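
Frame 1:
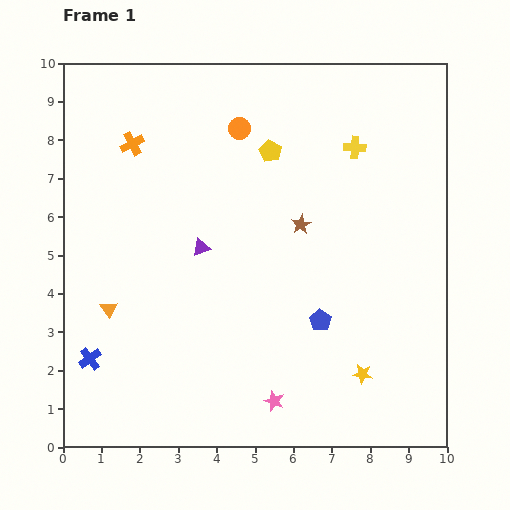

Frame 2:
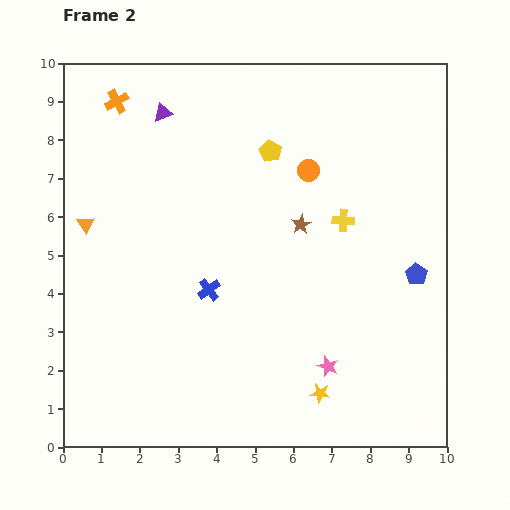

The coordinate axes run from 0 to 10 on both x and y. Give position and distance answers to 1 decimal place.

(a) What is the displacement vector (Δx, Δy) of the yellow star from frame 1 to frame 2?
(-1.1, -0.5)

The yellow star was at (7.8, 1.9) in frame 1 and (6.7, 1.4) in frame 2.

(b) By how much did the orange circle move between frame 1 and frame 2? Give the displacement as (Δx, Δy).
(1.8, -1.1)

The orange circle was at (4.6, 8.3) in frame 1 and (6.4, 7.2) in frame 2.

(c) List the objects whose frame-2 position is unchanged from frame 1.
the yellow pentagon, the brown star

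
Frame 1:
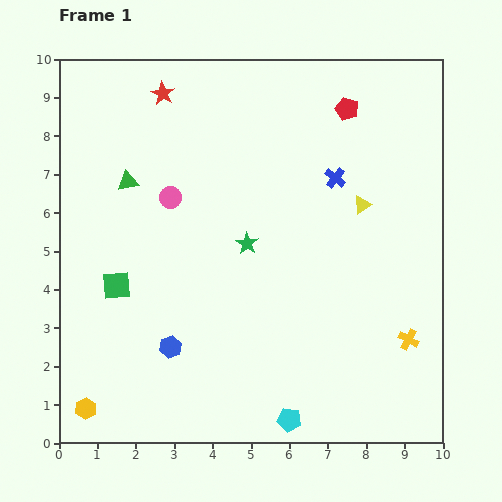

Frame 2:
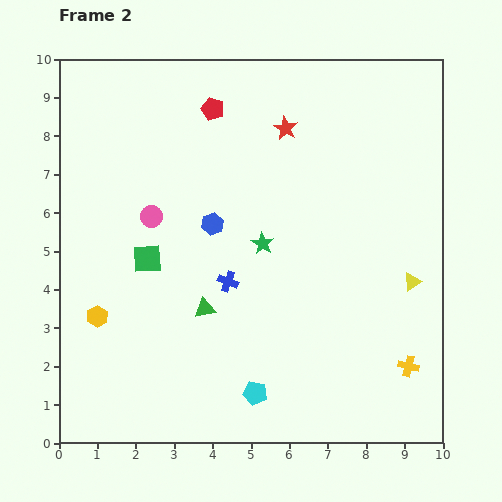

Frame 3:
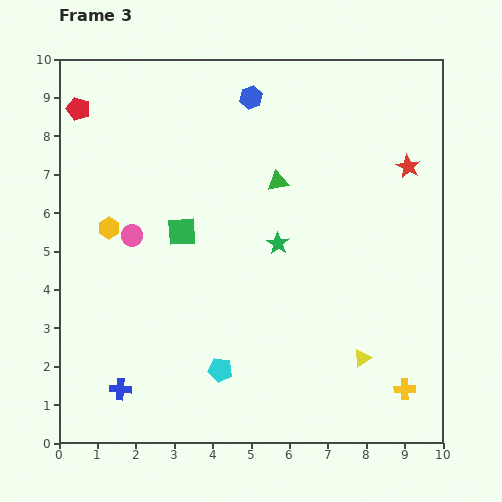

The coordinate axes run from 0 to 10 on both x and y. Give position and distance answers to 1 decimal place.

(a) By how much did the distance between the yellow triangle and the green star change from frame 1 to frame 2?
+0.8

Distance in frame 1: 3.2. Distance in frame 2: 4.0.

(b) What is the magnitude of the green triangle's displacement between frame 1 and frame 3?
3.9

The green triangle moved from (1.8, 6.8) to (5.7, 6.8), a distance of √(3.9² + 0.0²) ≈ 3.9.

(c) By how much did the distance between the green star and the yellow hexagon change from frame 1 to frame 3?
-1.6

Distance in frame 1: 6.0. Distance in frame 3: 4.4.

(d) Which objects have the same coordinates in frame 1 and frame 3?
none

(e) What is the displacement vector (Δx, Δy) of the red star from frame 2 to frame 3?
(3.2, -1.0)

The red star was at (5.9, 8.2) in frame 2 and (9.1, 7.2) in frame 3.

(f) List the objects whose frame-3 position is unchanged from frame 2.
none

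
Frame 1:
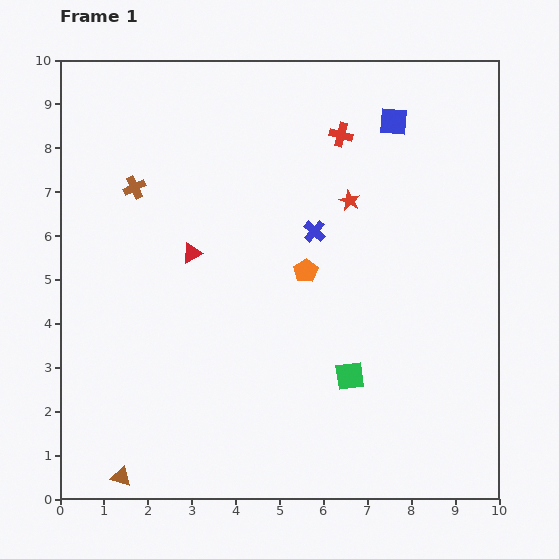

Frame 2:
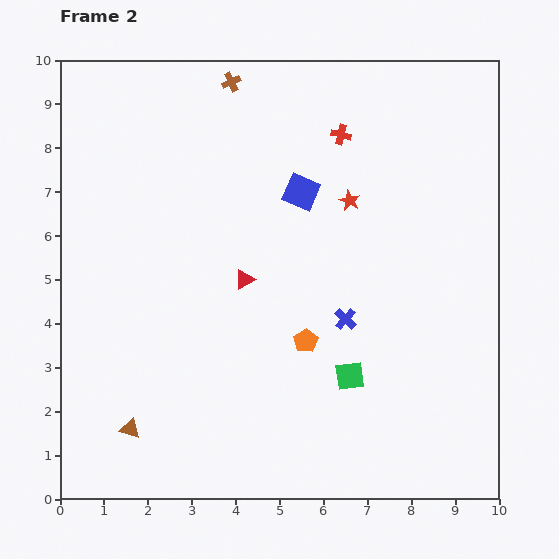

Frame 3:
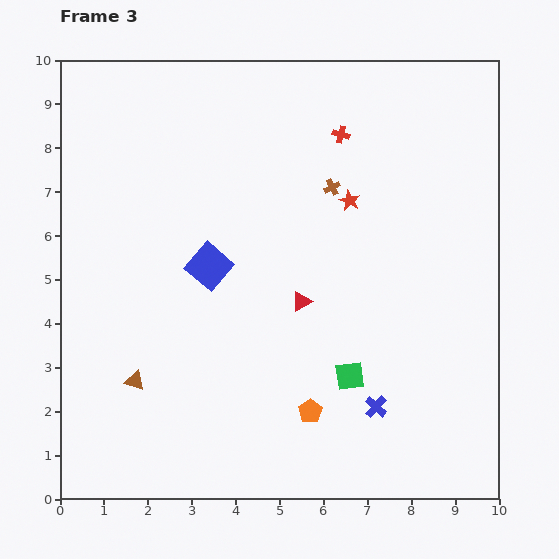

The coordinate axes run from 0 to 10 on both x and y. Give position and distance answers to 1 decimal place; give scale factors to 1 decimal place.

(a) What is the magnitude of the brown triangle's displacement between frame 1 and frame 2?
1.1

The brown triangle moved from (1.4, 0.5) to (1.6, 1.6), a distance of √(0.2² + 1.1²) ≈ 1.1.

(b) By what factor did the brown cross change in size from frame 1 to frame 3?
0.7×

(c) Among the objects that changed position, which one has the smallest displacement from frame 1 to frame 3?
the brown triangle

(moved 2.2)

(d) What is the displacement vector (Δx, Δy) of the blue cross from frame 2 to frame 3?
(0.7, -2.0)

The blue cross was at (6.5, 4.1) in frame 2 and (7.2, 2.1) in frame 3.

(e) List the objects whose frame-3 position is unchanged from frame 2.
the red star, the red cross, the green square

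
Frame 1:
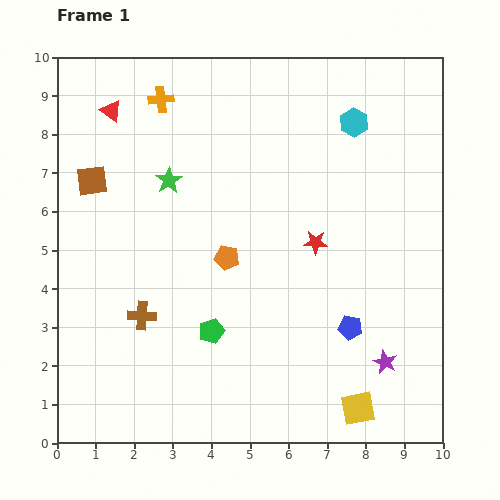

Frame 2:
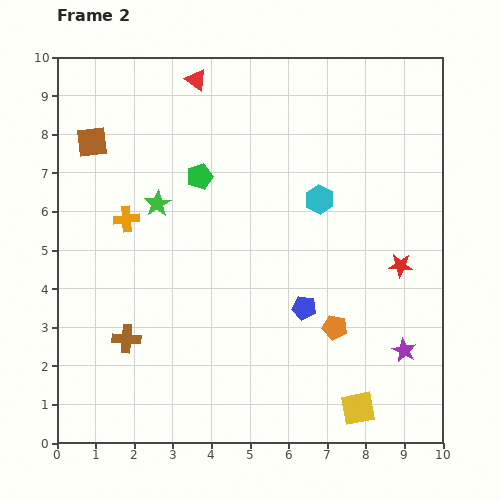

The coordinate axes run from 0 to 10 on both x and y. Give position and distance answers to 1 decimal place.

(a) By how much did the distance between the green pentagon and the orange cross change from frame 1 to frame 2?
-3.9

Distance in frame 1: 6.1. Distance in frame 2: 2.2.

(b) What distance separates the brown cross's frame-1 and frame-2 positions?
0.7

The brown cross moved from (2.2, 3.3) to (1.8, 2.7), a distance of √(0.4² + 0.6²) ≈ 0.7.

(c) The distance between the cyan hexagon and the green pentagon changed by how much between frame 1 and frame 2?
-3.3

Distance in frame 1: 6.5. Distance in frame 2: 3.2.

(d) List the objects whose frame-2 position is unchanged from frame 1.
the yellow square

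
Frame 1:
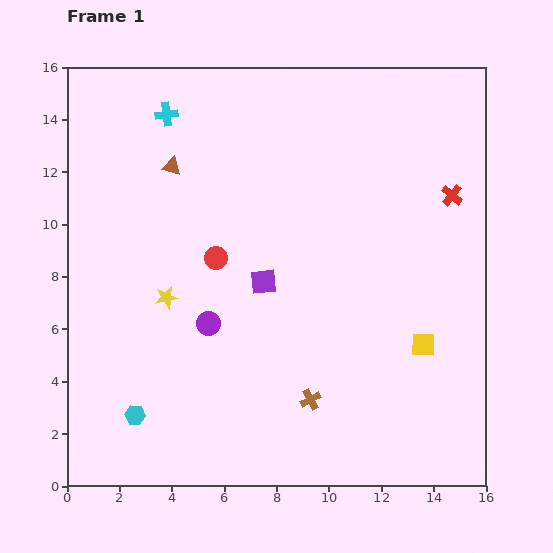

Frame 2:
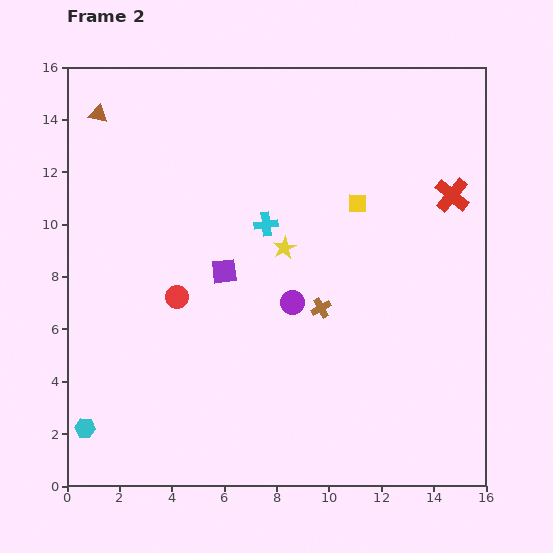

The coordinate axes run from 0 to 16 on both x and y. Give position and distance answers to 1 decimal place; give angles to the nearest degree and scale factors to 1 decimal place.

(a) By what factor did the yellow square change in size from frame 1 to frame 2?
0.8×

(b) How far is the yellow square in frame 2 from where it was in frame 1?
6.0

The yellow square moved from (13.6, 5.4) to (11.1, 10.8), a distance of √(2.5² + 5.4²) ≈ 6.0.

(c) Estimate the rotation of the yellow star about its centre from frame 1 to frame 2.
17° counter-clockwise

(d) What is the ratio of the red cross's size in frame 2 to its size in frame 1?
1.6×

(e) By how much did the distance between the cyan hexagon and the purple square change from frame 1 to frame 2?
+0.9

Distance in frame 1: 7.1. Distance in frame 2: 8.0.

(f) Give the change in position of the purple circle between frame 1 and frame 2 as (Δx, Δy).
(3.2, 0.8)

The purple circle was at (5.4, 6.2) in frame 1 and (8.6, 7.0) in frame 2.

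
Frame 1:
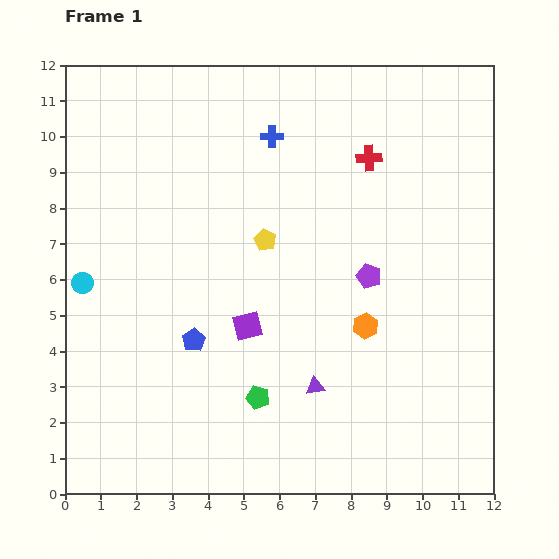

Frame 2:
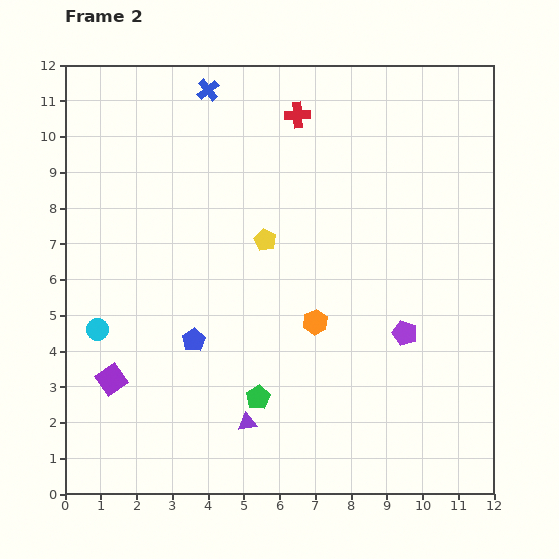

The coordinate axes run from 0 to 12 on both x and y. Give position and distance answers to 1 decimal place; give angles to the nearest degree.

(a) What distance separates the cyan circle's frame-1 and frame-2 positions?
1.4

The cyan circle moved from (0.5, 5.9) to (0.9, 4.6), a distance of √(0.4² + 1.3²) ≈ 1.4.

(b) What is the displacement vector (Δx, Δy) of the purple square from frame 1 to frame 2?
(-3.8, -1.5)

The purple square was at (5.1, 4.7) in frame 1 and (1.3, 3.2) in frame 2.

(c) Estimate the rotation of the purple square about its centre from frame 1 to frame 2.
20° counter-clockwise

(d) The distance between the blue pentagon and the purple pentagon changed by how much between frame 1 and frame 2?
+0.7

Distance in frame 1: 5.2. Distance in frame 2: 5.9.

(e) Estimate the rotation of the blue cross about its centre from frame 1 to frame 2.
39° counter-clockwise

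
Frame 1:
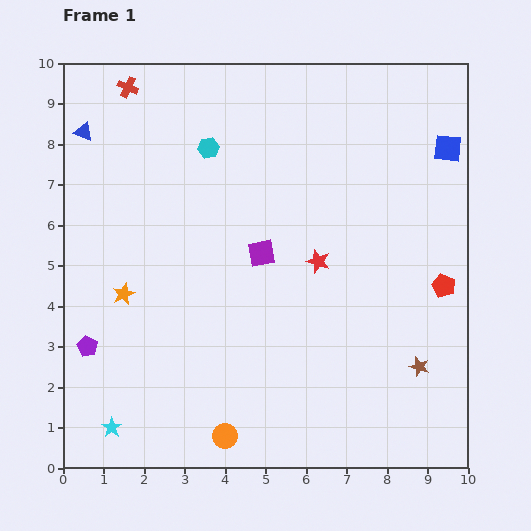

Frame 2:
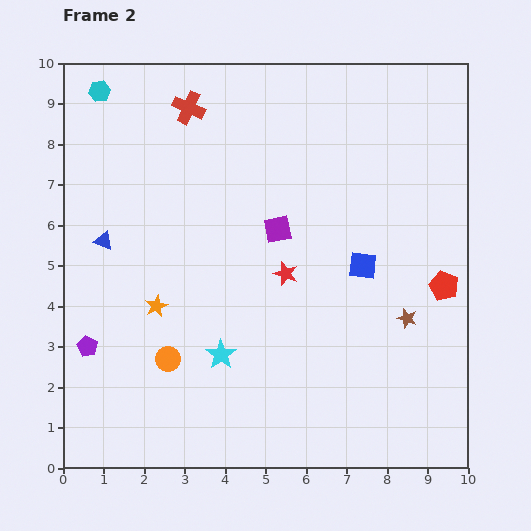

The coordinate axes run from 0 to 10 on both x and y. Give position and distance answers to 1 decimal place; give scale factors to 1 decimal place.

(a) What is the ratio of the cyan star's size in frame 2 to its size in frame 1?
1.5×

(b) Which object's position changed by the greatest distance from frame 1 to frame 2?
the blue square

(moved 3.6; next 3.2)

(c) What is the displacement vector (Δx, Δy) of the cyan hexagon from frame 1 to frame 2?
(-2.7, 1.4)

The cyan hexagon was at (3.6, 7.9) in frame 1 and (0.9, 9.3) in frame 2.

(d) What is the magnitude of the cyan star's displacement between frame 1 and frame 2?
3.2

The cyan star moved from (1.2, 1.0) to (3.9, 2.8), a distance of √(2.7² + 1.8²) ≈ 3.2.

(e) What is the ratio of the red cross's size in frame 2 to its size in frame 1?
1.6×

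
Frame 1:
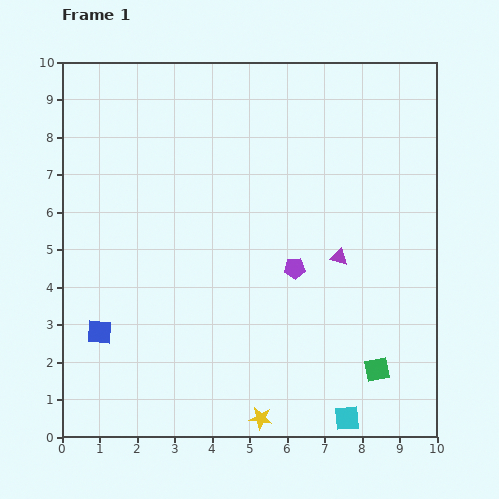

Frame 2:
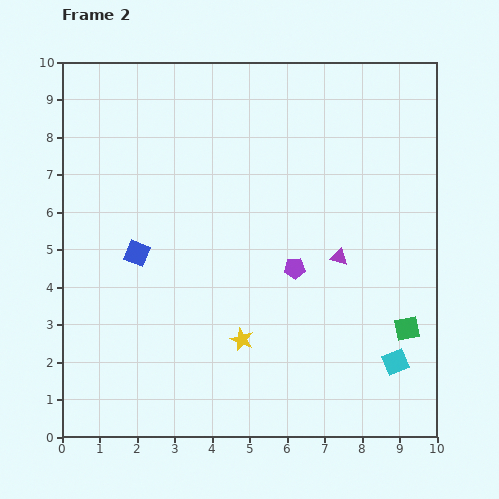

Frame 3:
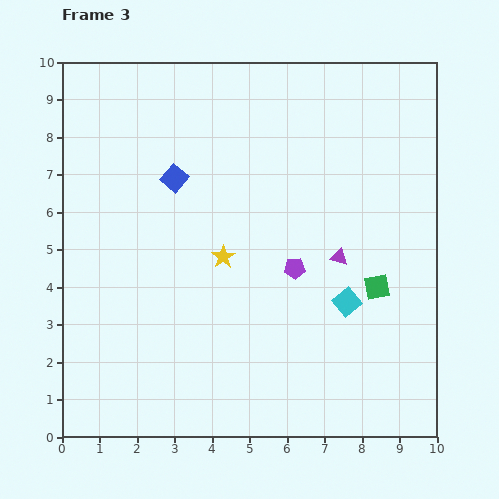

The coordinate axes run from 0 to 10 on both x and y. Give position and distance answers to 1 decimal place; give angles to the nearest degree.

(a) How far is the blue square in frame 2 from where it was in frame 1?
2.3

The blue square moved from (1.0, 2.8) to (2.0, 4.9), a distance of √(1.0² + 2.1²) ≈ 2.3.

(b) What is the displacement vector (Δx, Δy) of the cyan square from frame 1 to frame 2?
(1.3, 1.5)

The cyan square was at (7.6, 0.5) in frame 1 and (8.9, 2.0) in frame 2.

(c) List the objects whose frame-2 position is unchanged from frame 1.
the purple triangle, the purple pentagon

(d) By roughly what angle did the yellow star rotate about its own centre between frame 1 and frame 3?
31° clockwise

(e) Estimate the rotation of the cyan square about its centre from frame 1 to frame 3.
35° counter-clockwise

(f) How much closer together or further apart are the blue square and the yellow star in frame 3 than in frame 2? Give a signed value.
-1.1

Distance in frame 2: 3.6. Distance in frame 3: 2.5.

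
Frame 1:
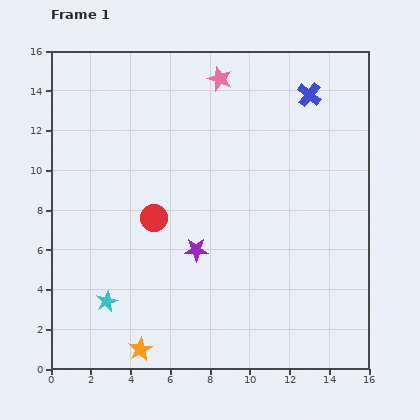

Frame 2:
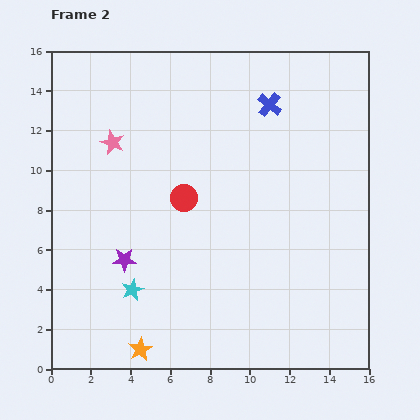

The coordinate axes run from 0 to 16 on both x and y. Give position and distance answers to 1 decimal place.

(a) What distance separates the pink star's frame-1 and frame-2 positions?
6.3

The pink star moved from (8.5, 14.6) to (3.1, 11.4), a distance of √(5.4² + 3.2²) ≈ 6.3.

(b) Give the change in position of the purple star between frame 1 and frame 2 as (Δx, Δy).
(-3.6, -0.5)

The purple star was at (7.3, 6.0) in frame 1 and (3.7, 5.5) in frame 2.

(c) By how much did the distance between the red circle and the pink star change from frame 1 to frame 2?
-3.1

Distance in frame 1: 7.7. Distance in frame 2: 4.6.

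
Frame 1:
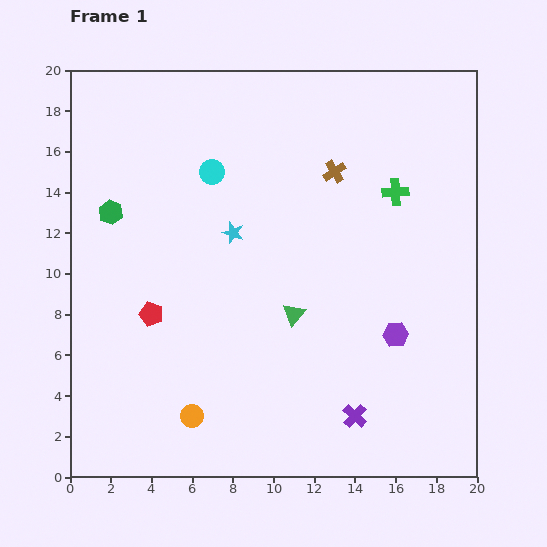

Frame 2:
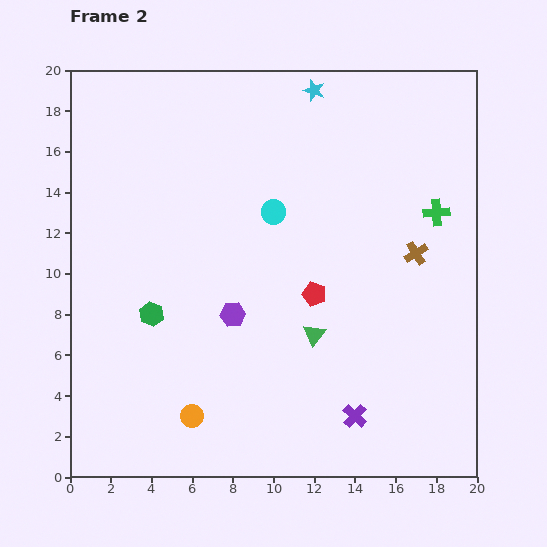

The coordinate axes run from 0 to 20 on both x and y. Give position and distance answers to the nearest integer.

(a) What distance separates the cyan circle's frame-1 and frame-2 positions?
4

The cyan circle moved from (7, 15) to (10, 13), a distance of √(3² + 2²) ≈ 4.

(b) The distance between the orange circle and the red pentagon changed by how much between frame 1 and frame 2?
+3

Distance in frame 1: 5. Distance in frame 2: 8.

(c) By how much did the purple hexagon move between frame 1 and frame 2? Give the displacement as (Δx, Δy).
(-8, 1)

The purple hexagon was at (16, 7) in frame 1 and (8, 8) in frame 2.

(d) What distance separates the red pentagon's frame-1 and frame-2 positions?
8

The red pentagon moved from (4, 8) to (12, 9), a distance of √(8² + 1²) ≈ 8.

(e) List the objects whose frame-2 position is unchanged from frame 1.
the orange circle, the purple cross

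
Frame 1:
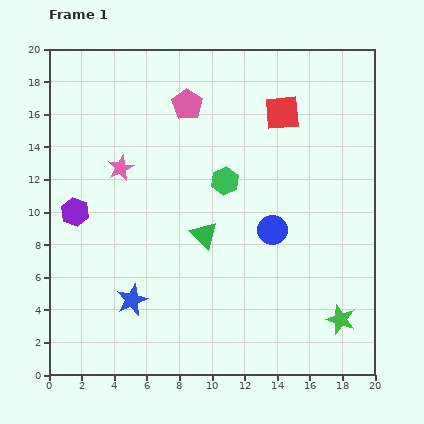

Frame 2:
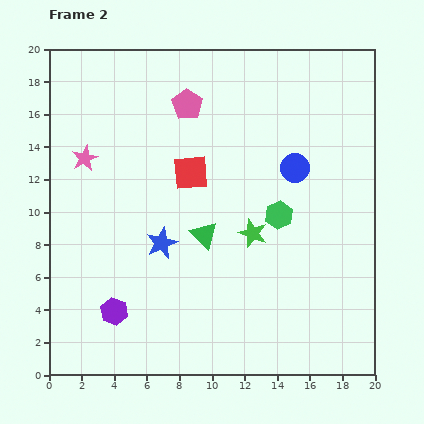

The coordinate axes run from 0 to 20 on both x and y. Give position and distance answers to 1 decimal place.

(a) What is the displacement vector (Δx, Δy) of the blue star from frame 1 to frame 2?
(1.8, 3.5)

The blue star was at (5.1, 4.6) in frame 1 and (6.9, 8.1) in frame 2.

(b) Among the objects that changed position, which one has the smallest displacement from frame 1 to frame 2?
the pink star

(moved 2.3)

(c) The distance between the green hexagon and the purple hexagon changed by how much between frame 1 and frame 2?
+2.3

Distance in frame 1: 9.4. Distance in frame 2: 11.7.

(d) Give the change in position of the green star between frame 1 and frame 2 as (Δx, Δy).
(-5.4, 5.3)

The green star was at (17.9, 3.4) in frame 1 and (12.5, 8.7) in frame 2.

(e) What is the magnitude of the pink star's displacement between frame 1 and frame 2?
2.3

The pink star moved from (4.4, 12.7) to (2.2, 13.3), a distance of √(2.2² + 0.6²) ≈ 2.3.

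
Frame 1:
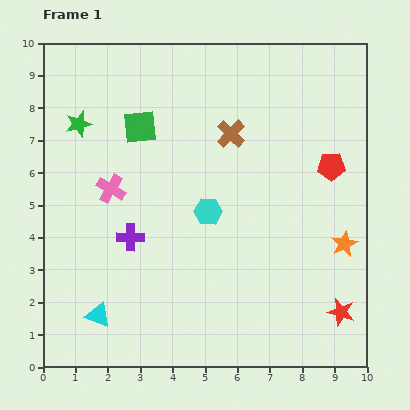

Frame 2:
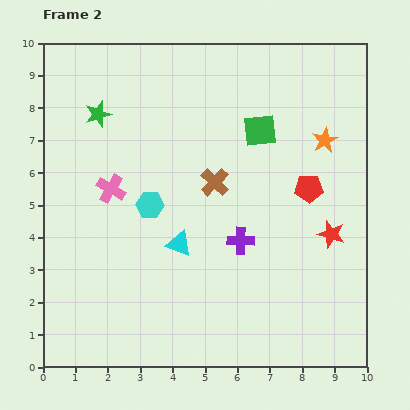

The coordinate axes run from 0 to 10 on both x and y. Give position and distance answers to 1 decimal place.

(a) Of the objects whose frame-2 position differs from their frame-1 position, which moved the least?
the green star

(moved 0.7)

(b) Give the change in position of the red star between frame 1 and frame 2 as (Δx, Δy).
(-0.3, 2.4)

The red star was at (9.2, 1.7) in frame 1 and (8.9, 4.1) in frame 2.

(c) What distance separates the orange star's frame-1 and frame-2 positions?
3.3

The orange star moved from (9.3, 3.8) to (8.7, 7.0), a distance of √(0.6² + 3.2²) ≈ 3.3.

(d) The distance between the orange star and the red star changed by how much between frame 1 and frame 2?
+0.8

Distance in frame 1: 2.1. Distance in frame 2: 2.9.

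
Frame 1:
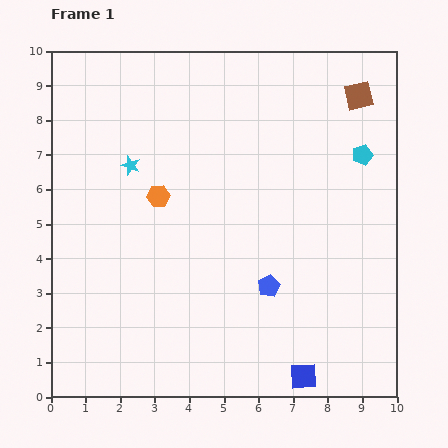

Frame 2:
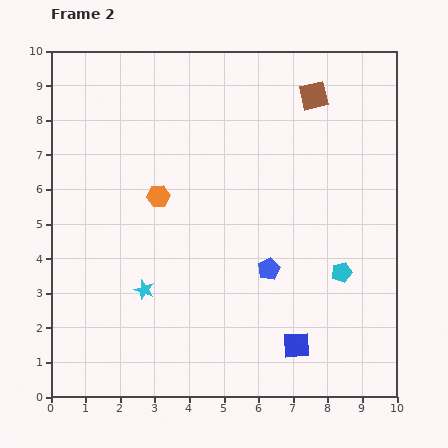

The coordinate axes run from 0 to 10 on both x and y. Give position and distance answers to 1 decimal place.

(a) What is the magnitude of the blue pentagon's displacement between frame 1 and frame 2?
0.5

The blue pentagon moved from (6.3, 3.2) to (6.3, 3.7), a distance of √(0.0² + 0.5²) ≈ 0.5.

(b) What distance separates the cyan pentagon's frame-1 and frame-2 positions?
3.5

The cyan pentagon moved from (9.0, 7.0) to (8.4, 3.6), a distance of √(0.6² + 3.4²) ≈ 3.5.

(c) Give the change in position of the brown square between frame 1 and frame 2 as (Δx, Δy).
(-1.3, 0.0)

The brown square was at (8.9, 8.7) in frame 1 and (7.6, 8.7) in frame 2.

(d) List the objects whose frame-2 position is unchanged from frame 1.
the orange hexagon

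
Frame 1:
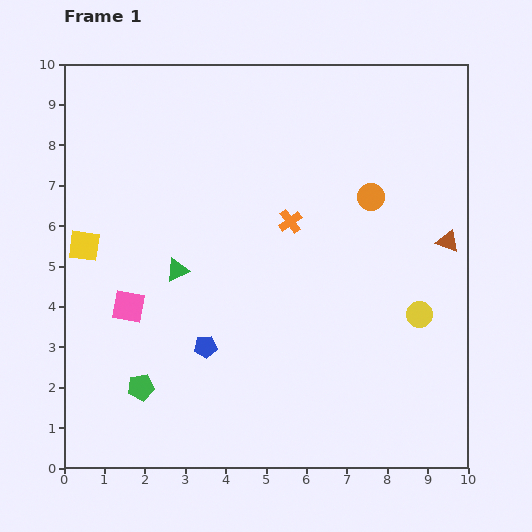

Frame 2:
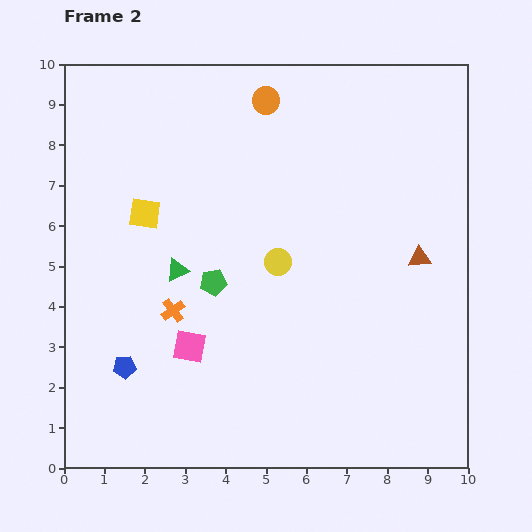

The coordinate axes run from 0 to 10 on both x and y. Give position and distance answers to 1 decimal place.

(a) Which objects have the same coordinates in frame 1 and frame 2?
the green triangle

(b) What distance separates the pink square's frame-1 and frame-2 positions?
1.8

The pink square moved from (1.6, 4.0) to (3.1, 3.0), a distance of √(1.5² + 1.0²) ≈ 1.8.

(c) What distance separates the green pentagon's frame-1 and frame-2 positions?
3.2

The green pentagon moved from (1.9, 2.0) to (3.7, 4.6), a distance of √(1.8² + 2.6²) ≈ 3.2.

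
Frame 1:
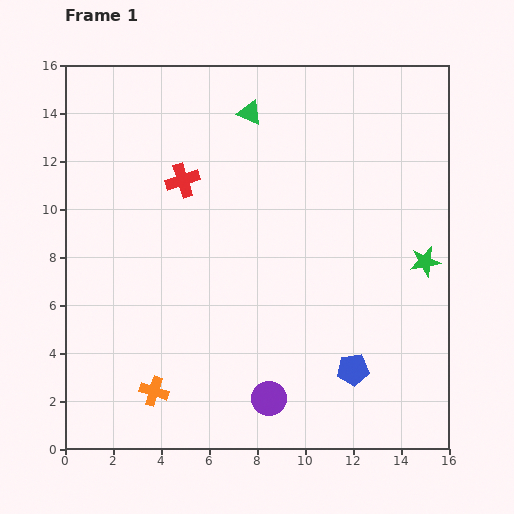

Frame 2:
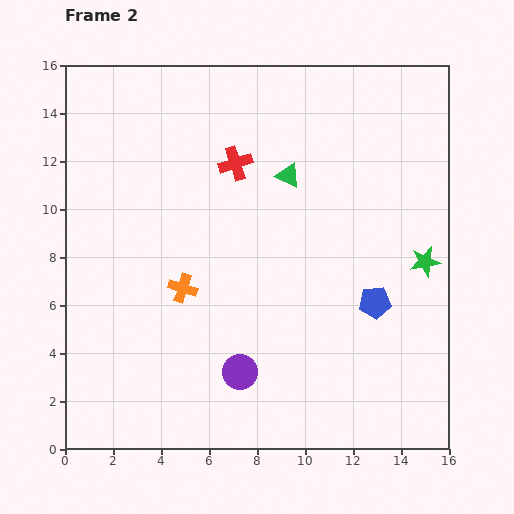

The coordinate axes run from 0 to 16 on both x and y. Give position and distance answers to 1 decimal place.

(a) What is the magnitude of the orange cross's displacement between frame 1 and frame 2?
4.5

The orange cross moved from (3.7, 2.4) to (4.9, 6.7), a distance of √(1.2² + 4.3²) ≈ 4.5.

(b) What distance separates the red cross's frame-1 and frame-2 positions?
2.3

The red cross moved from (4.9, 11.2) to (7.1, 11.9), a distance of √(2.2² + 0.7²) ≈ 2.3.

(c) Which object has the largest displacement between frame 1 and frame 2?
the orange cross

(moved 4.5; next 3.1)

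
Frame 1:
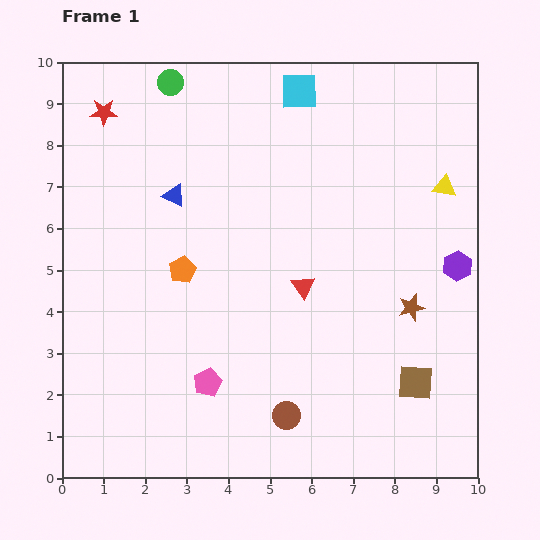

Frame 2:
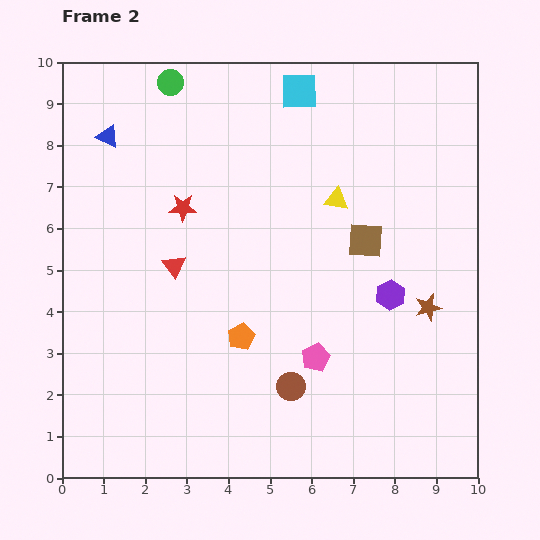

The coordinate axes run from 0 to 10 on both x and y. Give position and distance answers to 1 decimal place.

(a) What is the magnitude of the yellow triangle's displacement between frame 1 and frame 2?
2.6

The yellow triangle moved from (9.2, 7.0) to (6.6, 6.7), a distance of √(2.6² + 0.3²) ≈ 2.6.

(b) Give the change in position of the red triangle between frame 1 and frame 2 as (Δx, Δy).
(-3.1, 0.5)

The red triangle was at (5.8, 4.6) in frame 1 and (2.7, 5.1) in frame 2.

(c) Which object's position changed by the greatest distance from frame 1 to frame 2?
the brown square

(moved 3.6; next 3.1)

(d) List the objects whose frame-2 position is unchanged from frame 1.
the green circle, the cyan square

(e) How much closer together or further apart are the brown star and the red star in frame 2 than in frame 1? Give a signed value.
-2.4

Distance in frame 1: 8.8. Distance in frame 2: 6.4.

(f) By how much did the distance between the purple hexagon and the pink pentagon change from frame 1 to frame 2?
-4.3

Distance in frame 1: 6.6. Distance in frame 2: 2.3.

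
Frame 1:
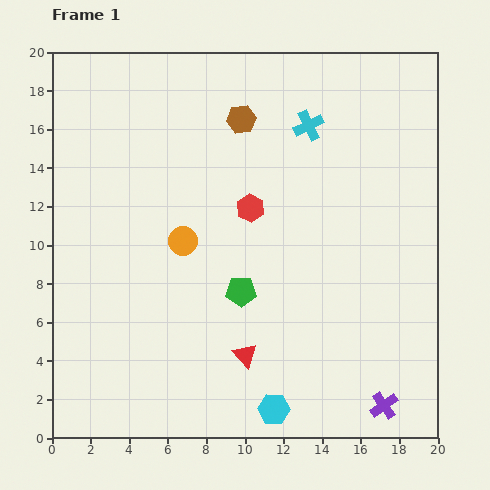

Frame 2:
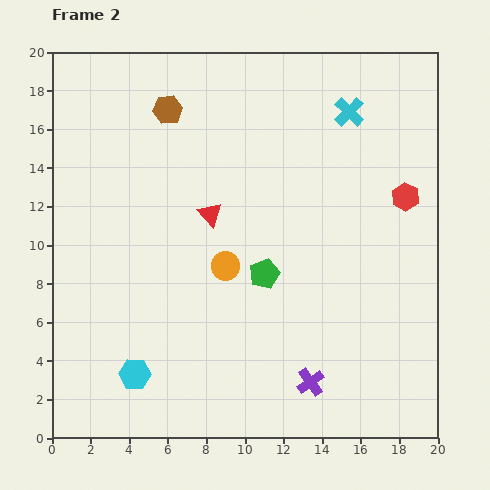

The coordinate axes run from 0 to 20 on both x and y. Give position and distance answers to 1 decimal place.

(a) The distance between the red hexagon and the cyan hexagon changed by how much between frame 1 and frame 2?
+6.3

Distance in frame 1: 10.5. Distance in frame 2: 16.8.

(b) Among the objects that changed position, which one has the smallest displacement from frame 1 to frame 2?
the green pentagon

(moved 1.5)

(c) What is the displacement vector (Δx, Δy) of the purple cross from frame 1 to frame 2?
(-3.8, 1.2)

The purple cross was at (17.2, 1.7) in frame 1 and (13.4, 2.9) in frame 2.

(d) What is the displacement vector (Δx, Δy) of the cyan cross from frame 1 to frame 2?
(2.1, 0.7)

The cyan cross was at (13.3, 16.2) in frame 1 and (15.4, 16.9) in frame 2.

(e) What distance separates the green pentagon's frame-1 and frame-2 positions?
1.5

The green pentagon moved from (9.8, 7.6) to (11.0, 8.5), a distance of √(1.2² + 0.9²) ≈ 1.5.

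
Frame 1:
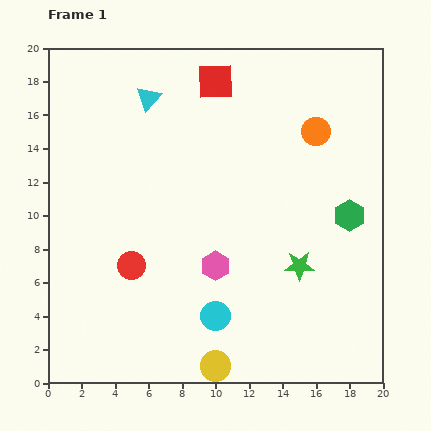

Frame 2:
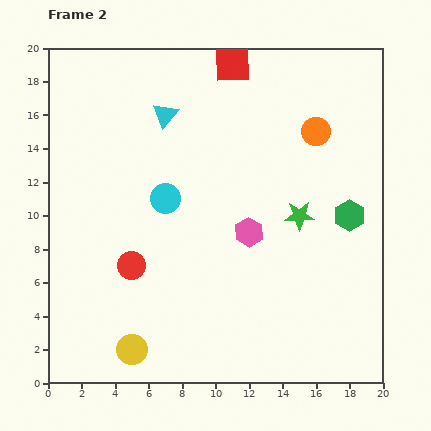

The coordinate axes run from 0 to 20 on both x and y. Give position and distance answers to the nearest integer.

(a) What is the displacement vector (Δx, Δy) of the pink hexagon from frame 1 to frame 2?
(2, 2)

The pink hexagon was at (10, 7) in frame 1 and (12, 9) in frame 2.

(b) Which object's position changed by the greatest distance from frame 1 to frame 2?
the cyan circle

(moved 8; next 5)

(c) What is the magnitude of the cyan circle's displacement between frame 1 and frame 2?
8

The cyan circle moved from (10, 4) to (7, 11), a distance of √(3² + 7²) ≈ 8.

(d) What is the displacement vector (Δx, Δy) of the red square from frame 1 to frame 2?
(1, 1)

The red square was at (10, 18) in frame 1 and (11, 19) in frame 2.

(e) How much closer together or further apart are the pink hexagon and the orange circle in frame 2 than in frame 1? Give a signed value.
-3

Distance in frame 1: 10. Distance in frame 2: 7.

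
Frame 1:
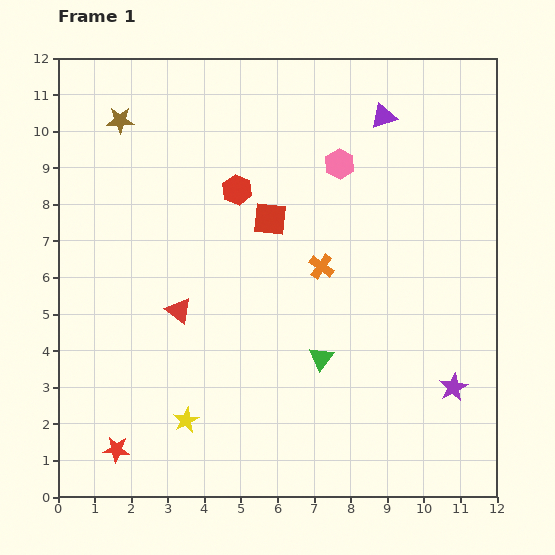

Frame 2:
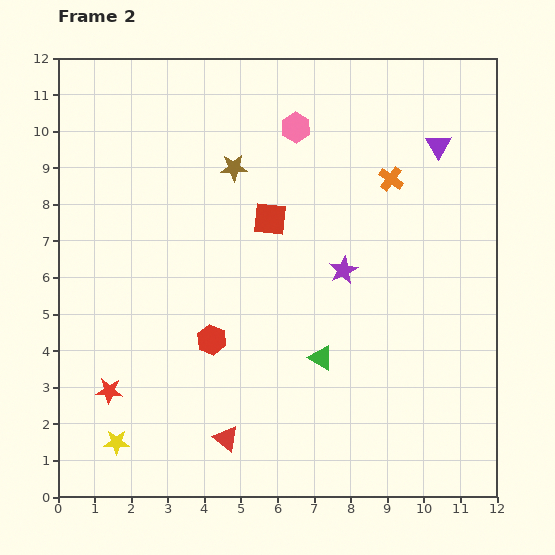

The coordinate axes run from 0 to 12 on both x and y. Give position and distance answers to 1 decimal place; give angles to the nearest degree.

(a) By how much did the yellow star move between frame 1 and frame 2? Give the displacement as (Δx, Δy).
(-1.9, -0.6)

The yellow star was at (3.5, 2.1) in frame 1 and (1.6, 1.5) in frame 2.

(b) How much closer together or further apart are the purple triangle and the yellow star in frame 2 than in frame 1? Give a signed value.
+2.1

Distance in frame 1: 9.9. Distance in frame 2: 12.0.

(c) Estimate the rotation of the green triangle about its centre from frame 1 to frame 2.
36° counter-clockwise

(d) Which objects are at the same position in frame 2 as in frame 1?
the green triangle, the red square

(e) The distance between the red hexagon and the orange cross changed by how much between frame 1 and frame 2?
+3.5

Distance in frame 1: 3.1. Distance in frame 2: 6.6.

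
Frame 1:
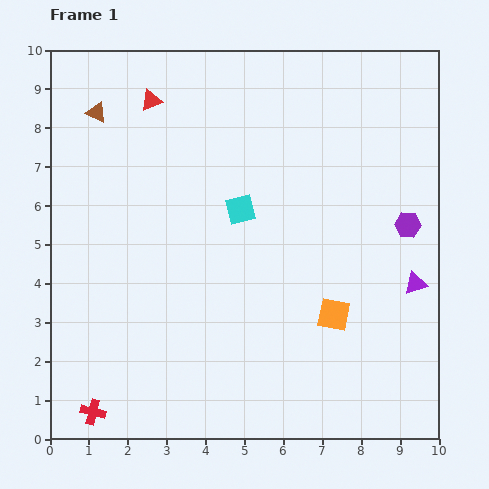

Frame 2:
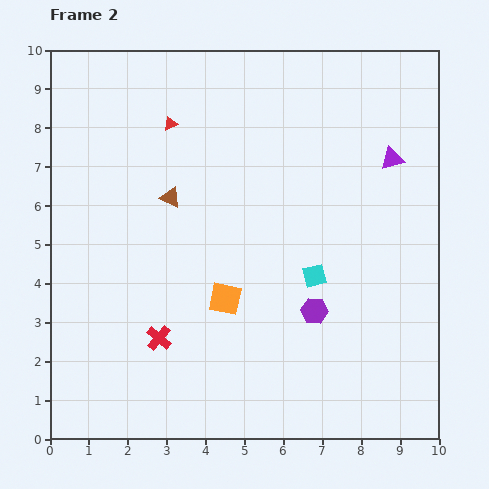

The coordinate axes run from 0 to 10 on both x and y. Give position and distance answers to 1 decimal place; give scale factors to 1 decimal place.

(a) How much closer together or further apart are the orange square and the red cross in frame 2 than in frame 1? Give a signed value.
-4.7

Distance in frame 1: 6.7. Distance in frame 2: 2.0.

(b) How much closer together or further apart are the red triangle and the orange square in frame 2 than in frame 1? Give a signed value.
-2.5

Distance in frame 1: 7.2. Distance in frame 2: 4.7.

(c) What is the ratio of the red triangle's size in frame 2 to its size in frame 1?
0.6×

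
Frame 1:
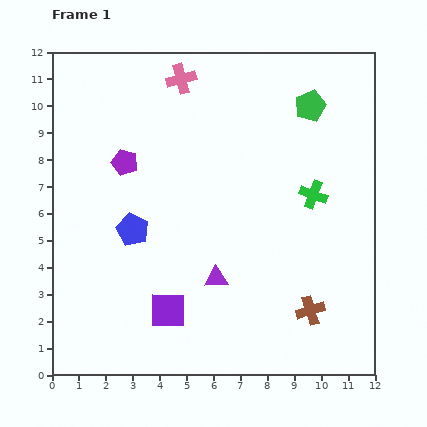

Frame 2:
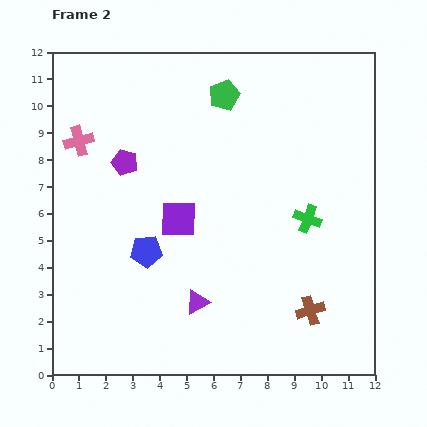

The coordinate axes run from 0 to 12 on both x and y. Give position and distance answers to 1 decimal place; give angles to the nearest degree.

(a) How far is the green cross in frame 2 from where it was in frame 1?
0.9

The green cross moved from (9.7, 6.7) to (9.5, 5.8), a distance of √(0.2² + 0.9²) ≈ 0.9.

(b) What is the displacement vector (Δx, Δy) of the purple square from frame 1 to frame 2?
(0.4, 3.4)

The purple square was at (4.3, 2.4) in frame 1 and (4.7, 5.8) in frame 2.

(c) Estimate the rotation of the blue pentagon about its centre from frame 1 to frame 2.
29° counter-clockwise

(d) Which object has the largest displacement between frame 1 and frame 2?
the pink cross

(moved 4.4; next 3.4)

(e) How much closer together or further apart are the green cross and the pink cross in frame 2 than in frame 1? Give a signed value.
+2.5

Distance in frame 1: 6.5. Distance in frame 2: 9.0.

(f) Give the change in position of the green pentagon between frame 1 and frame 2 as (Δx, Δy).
(-3.2, 0.4)

The green pentagon was at (9.6, 10.0) in frame 1 and (6.4, 10.4) in frame 2.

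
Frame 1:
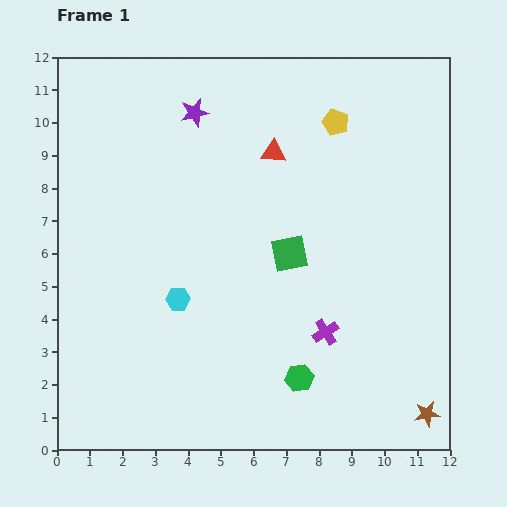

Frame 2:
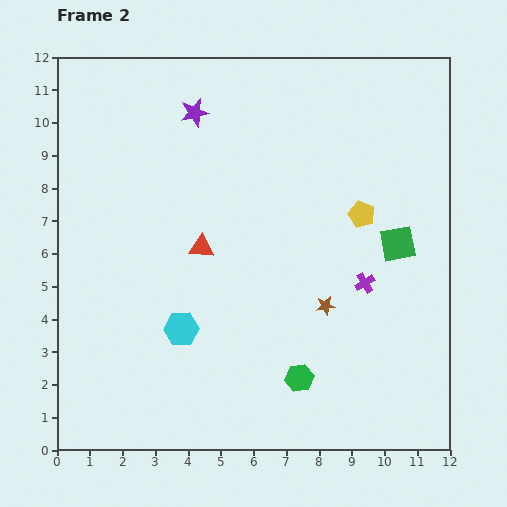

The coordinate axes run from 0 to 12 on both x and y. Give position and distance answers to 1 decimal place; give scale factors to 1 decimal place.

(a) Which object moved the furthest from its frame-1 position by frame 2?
the brown star

(moved 4.5; next 3.6)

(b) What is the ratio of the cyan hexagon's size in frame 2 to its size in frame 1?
1.4×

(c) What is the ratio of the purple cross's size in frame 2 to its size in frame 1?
0.8×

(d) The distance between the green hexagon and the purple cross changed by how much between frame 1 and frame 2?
+1.9

Distance in frame 1: 1.6. Distance in frame 2: 3.5.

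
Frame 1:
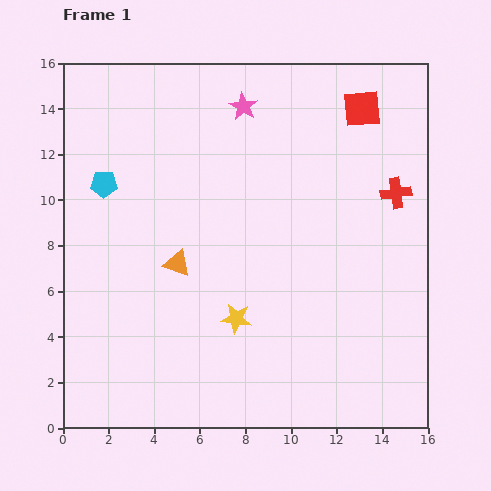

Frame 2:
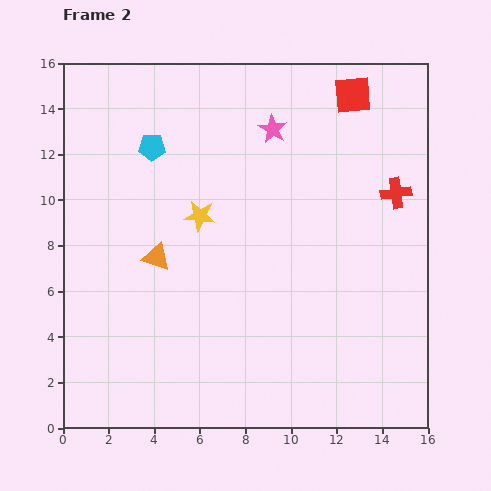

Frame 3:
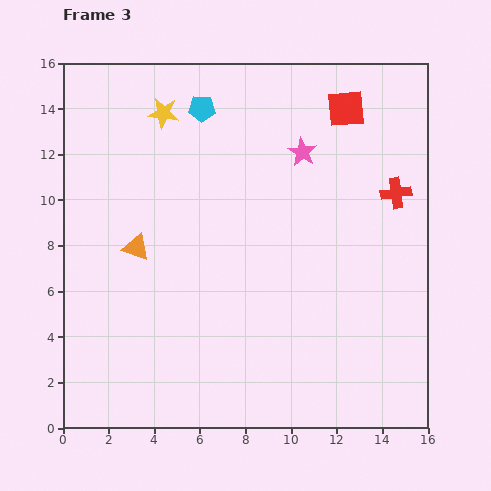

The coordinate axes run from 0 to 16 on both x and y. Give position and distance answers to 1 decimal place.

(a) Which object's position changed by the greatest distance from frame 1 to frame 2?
the yellow star

(moved 4.8; next 2.6)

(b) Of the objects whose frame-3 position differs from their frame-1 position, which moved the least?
the red square

(moved 0.7)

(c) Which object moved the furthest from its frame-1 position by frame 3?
the yellow star

(moved 9.6; next 5.4)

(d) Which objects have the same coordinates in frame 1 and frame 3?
the red cross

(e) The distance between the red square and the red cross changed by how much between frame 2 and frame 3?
-0.4

Distance in frame 2: 4.7. Distance in frame 3: 4.3.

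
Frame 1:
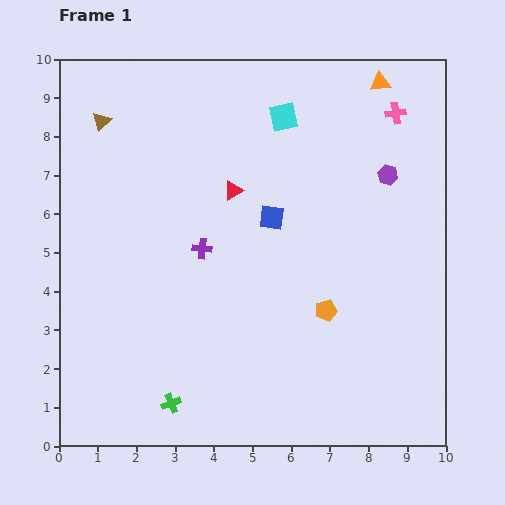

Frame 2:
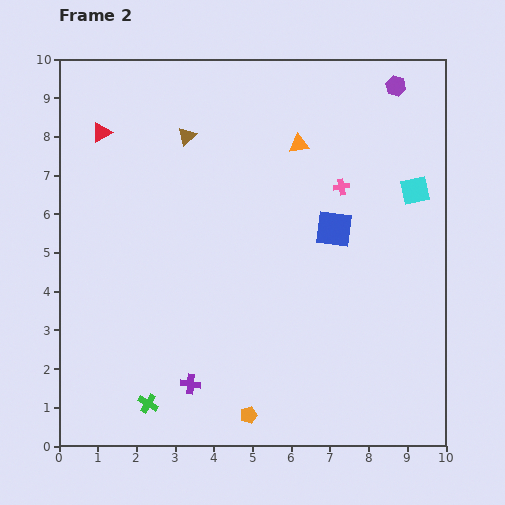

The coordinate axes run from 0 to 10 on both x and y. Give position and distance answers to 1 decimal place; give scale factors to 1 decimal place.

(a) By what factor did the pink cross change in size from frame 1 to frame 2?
0.7×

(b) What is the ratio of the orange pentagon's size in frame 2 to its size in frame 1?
0.8×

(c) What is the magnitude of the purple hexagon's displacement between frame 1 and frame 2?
2.3

The purple hexagon moved from (8.5, 7.0) to (8.7, 9.3), a distance of √(0.2² + 2.3²) ≈ 2.3.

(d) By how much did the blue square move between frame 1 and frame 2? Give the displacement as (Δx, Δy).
(1.6, -0.3)

The blue square was at (5.5, 5.9) in frame 1 and (7.1, 5.6) in frame 2.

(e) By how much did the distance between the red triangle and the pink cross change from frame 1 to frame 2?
+1.7

Distance in frame 1: 4.7. Distance in frame 2: 6.4.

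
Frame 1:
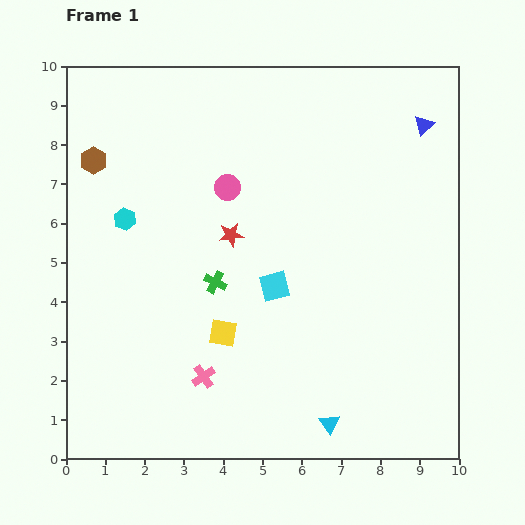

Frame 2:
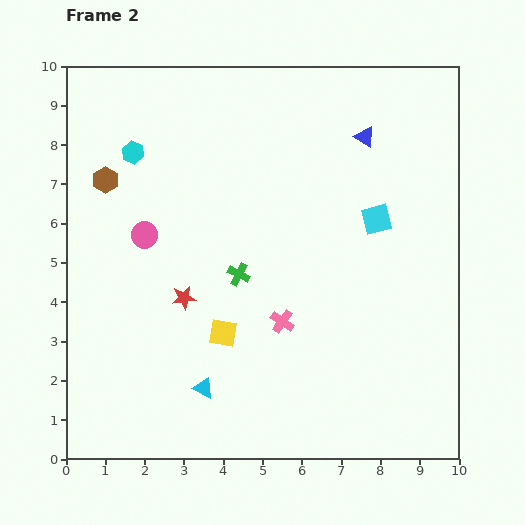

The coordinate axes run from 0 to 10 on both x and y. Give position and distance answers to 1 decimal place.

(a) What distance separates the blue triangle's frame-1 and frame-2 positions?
1.5

The blue triangle moved from (9.1, 8.5) to (7.6, 8.2), a distance of √(1.5² + 0.3²) ≈ 1.5.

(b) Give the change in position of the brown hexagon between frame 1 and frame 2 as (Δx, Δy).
(0.3, -0.5)

The brown hexagon was at (0.7, 7.6) in frame 1 and (1.0, 7.1) in frame 2.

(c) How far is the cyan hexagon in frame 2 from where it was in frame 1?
1.7

The cyan hexagon moved from (1.5, 6.1) to (1.7, 7.8), a distance of √(0.2² + 1.7²) ≈ 1.7.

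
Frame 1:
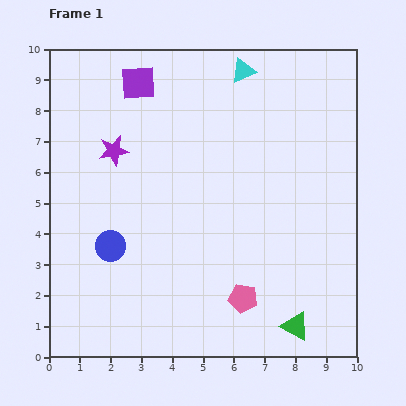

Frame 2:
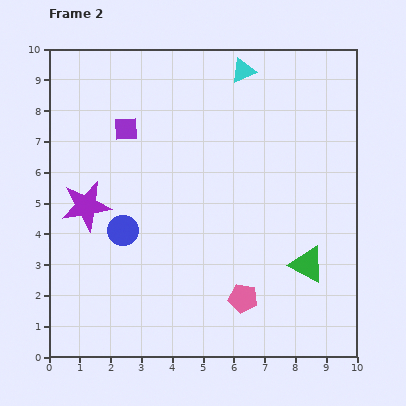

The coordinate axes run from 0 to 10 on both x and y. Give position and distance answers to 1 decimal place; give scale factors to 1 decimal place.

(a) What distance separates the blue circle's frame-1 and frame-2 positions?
0.6

The blue circle moved from (2.0, 3.6) to (2.4, 4.1), a distance of √(0.4² + 0.5²) ≈ 0.6.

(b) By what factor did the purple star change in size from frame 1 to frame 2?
1.6×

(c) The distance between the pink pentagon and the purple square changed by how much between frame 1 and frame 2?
-1.1

Distance in frame 1: 7.8. Distance in frame 2: 6.7.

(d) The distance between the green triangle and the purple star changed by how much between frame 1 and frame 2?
-0.8

Distance in frame 1: 8.2. Distance in frame 2: 7.4.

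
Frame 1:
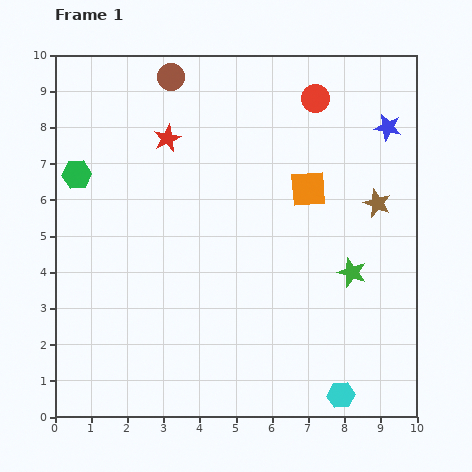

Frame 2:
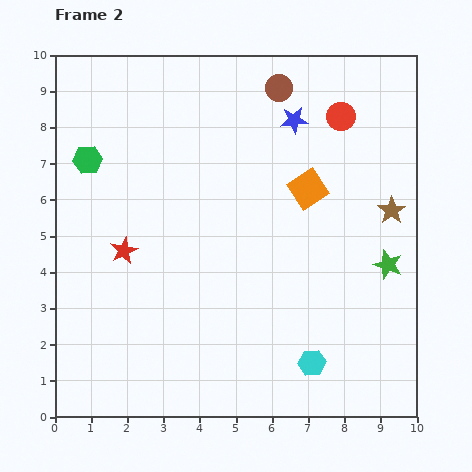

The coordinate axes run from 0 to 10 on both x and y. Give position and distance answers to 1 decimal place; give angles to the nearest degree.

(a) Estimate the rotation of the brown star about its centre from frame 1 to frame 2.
16° clockwise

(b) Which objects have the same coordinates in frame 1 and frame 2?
the orange square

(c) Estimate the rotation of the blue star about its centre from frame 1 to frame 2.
17° counter-clockwise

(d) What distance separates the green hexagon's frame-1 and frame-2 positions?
0.5

The green hexagon moved from (0.6, 6.7) to (0.9, 7.1), a distance of √(0.3² + 0.4²) ≈ 0.5.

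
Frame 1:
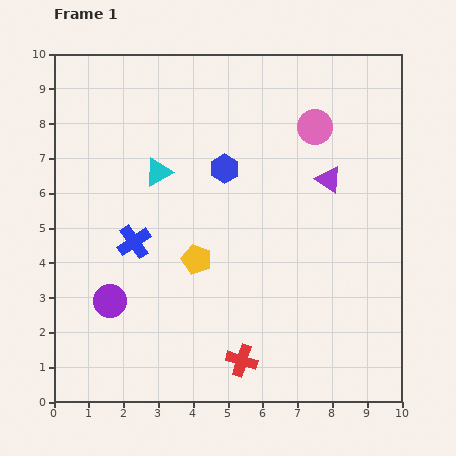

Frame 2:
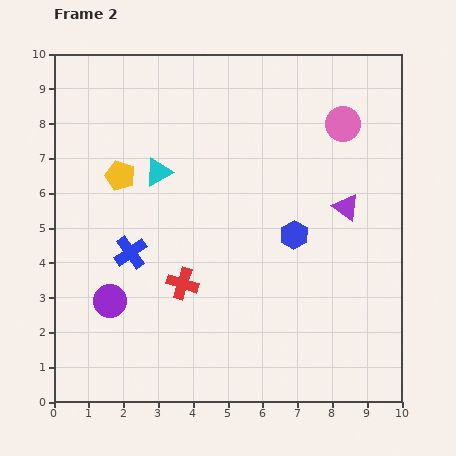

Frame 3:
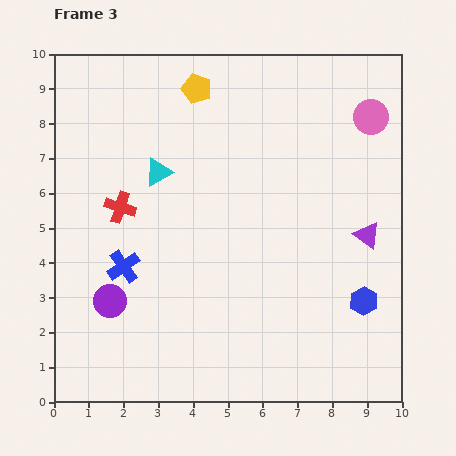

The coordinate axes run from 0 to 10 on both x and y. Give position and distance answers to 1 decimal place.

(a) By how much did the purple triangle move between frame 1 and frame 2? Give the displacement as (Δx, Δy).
(0.5, -0.8)

The purple triangle was at (7.9, 6.4) in frame 1 and (8.4, 5.6) in frame 2.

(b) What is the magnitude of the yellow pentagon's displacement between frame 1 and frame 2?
3.3

The yellow pentagon moved from (4.1, 4.1) to (1.9, 6.5), a distance of √(2.2² + 2.4²) ≈ 3.3.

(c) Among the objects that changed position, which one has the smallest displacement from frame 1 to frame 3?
the blue cross

(moved 0.8)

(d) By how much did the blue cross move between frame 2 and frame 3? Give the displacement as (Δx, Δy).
(-0.2, -0.4)

The blue cross was at (2.2, 4.3) in frame 2 and (2.0, 3.9) in frame 3.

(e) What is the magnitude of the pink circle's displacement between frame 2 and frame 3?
0.8

The pink circle moved from (8.3, 8.0) to (9.1, 8.2), a distance of √(0.8² + 0.2²) ≈ 0.8.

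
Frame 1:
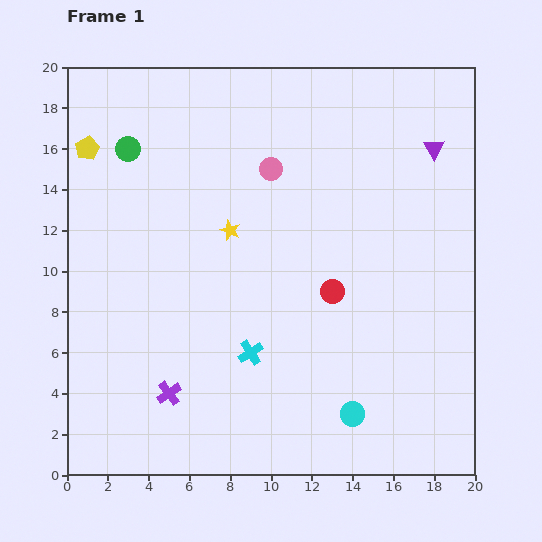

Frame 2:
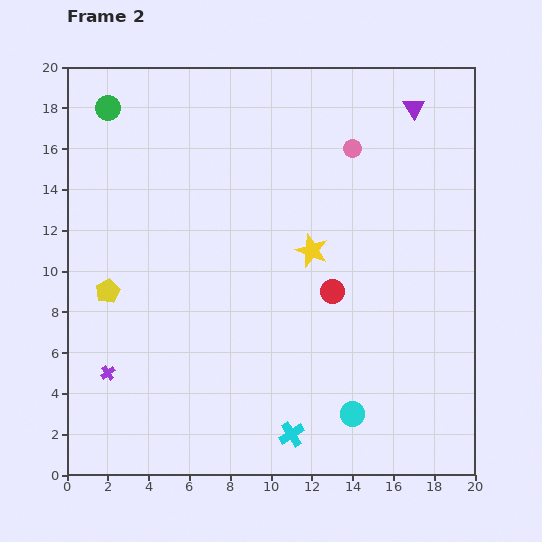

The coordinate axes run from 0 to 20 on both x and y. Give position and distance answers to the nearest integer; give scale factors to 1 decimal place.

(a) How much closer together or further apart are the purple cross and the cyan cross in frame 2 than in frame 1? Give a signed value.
+5

Distance in frame 1: 4. Distance in frame 2: 9.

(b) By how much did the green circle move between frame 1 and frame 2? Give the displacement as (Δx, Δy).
(-1, 2)

The green circle was at (3, 16) in frame 1 and (2, 18) in frame 2.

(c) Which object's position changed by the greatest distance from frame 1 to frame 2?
the yellow pentagon

(moved 7; next 4)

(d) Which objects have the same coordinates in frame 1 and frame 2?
the red circle, the cyan circle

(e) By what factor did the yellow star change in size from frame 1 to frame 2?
1.6×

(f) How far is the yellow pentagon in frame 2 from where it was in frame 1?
7

The yellow pentagon moved from (1, 16) to (2, 9), a distance of √(1² + 7²) ≈ 7.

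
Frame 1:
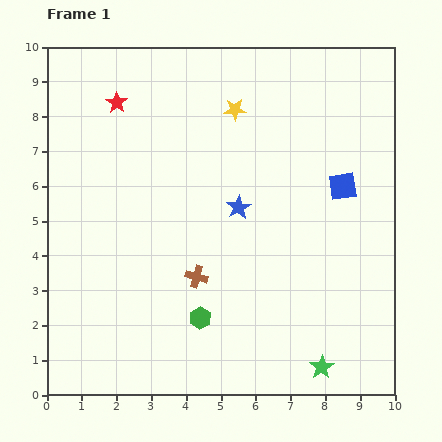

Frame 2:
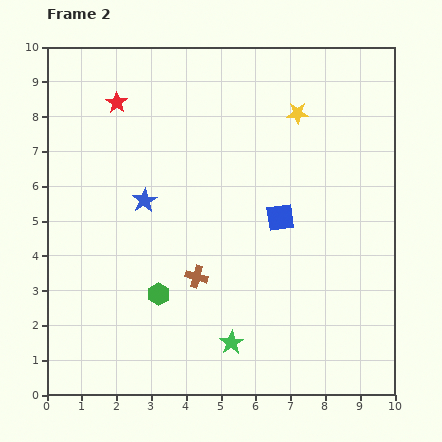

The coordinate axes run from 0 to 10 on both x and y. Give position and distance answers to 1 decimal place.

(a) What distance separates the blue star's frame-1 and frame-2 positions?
2.7

The blue star moved from (5.5, 5.4) to (2.8, 5.6), a distance of √(2.7² + 0.2²) ≈ 2.7.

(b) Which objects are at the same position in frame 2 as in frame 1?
the red star, the brown cross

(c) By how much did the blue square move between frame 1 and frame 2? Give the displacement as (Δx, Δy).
(-1.8, -0.9)

The blue square was at (8.5, 6.0) in frame 1 and (6.7, 5.1) in frame 2.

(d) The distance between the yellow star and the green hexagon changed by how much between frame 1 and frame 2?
+0.5

Distance in frame 1: 6.1. Distance in frame 2: 6.6.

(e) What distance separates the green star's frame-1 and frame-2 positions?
2.7

The green star moved from (7.9, 0.8) to (5.3, 1.5), a distance of √(2.6² + 0.7²) ≈ 2.7.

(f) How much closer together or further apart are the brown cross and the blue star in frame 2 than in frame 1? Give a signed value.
+0.4

Distance in frame 1: 2.3. Distance in frame 2: 2.7.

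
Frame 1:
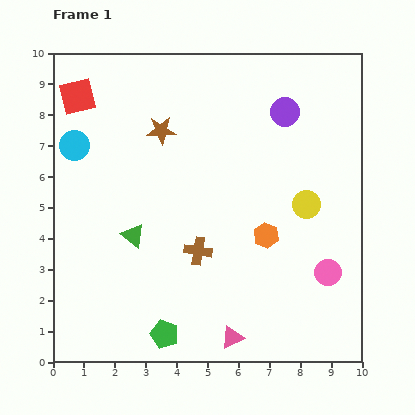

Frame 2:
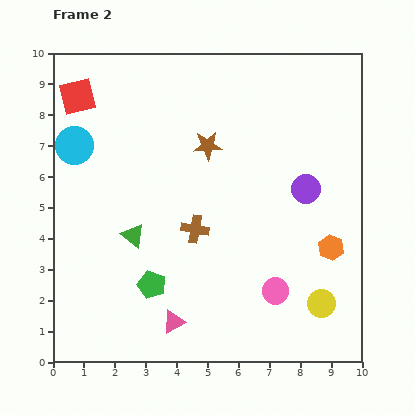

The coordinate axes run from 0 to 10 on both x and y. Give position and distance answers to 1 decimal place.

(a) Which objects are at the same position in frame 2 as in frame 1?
the green triangle, the cyan circle, the red square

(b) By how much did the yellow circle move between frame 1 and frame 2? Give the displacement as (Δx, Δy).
(0.5, -3.2)

The yellow circle was at (8.2, 5.1) in frame 1 and (8.7, 1.9) in frame 2.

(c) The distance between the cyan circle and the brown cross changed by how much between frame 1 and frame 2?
-0.5

Distance in frame 1: 5.2. Distance in frame 2: 4.7.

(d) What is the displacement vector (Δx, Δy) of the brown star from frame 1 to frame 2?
(1.5, -0.5)

The brown star was at (3.5, 7.5) in frame 1 and (5.0, 7.0) in frame 2.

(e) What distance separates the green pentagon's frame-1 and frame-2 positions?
1.6

The green pentagon moved from (3.6, 0.9) to (3.2, 2.5), a distance of √(0.4² + 1.6²) ≈ 1.6.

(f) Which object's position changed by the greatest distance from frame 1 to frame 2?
the yellow circle

(moved 3.2; next 2.6)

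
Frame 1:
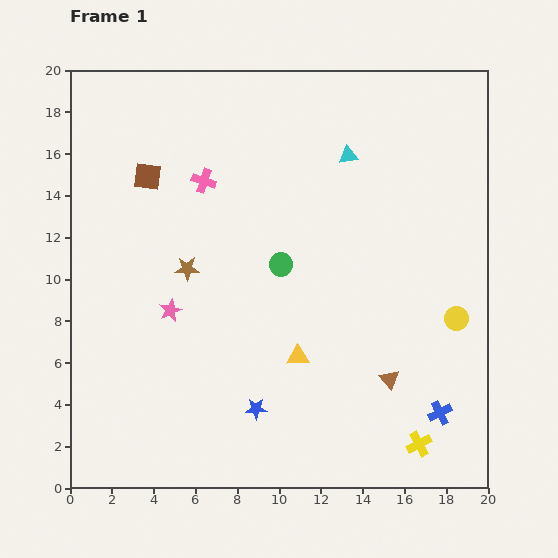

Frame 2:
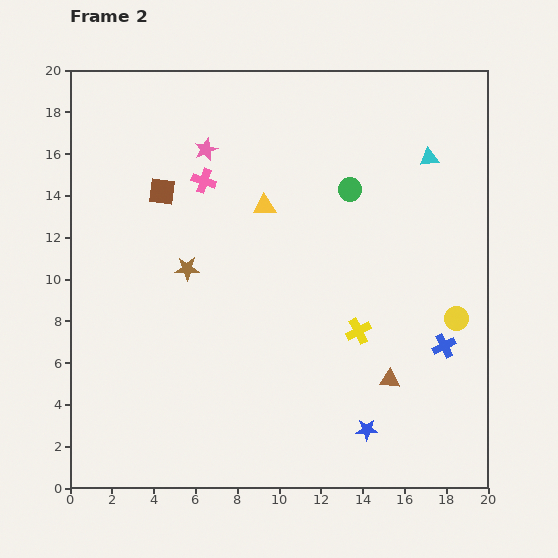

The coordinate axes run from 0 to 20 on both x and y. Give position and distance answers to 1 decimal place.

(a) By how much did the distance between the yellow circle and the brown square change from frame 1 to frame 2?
-0.9

Distance in frame 1: 16.3. Distance in frame 2: 15.4.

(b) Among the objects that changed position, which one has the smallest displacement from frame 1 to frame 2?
the brown square

(moved 1.0)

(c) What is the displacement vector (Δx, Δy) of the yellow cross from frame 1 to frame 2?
(-2.9, 5.4)

The yellow cross was at (16.7, 2.1) in frame 1 and (13.8, 7.5) in frame 2.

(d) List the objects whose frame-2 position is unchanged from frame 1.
the yellow circle, the brown star, the brown triangle, the pink cross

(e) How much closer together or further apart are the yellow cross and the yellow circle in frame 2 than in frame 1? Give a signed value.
-1.6

Distance in frame 1: 6.3. Distance in frame 2: 4.7.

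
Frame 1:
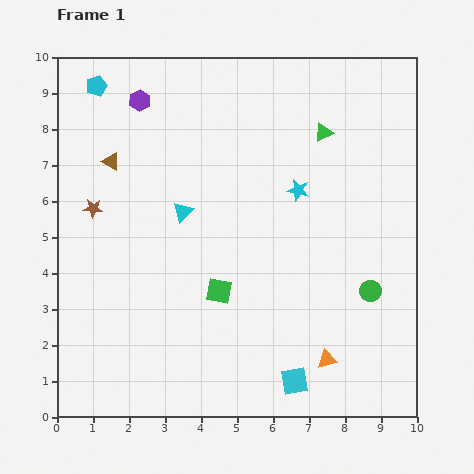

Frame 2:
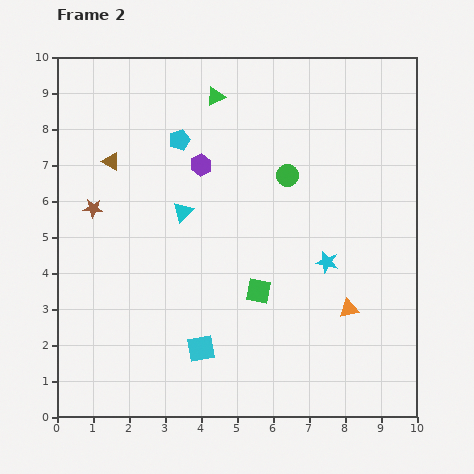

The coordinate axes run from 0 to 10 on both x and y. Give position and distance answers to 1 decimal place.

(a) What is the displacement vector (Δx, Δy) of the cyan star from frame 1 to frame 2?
(0.8, -2.0)

The cyan star was at (6.7, 6.3) in frame 1 and (7.5, 4.3) in frame 2.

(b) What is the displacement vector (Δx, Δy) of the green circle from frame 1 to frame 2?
(-2.3, 3.2)

The green circle was at (8.7, 3.5) in frame 1 and (6.4, 6.7) in frame 2.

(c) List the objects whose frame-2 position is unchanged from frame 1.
the brown triangle, the brown star, the cyan triangle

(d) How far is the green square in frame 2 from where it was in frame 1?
1.1

The green square moved from (4.5, 3.5) to (5.6, 3.5), a distance of √(1.1² + 0.0²) ≈ 1.1.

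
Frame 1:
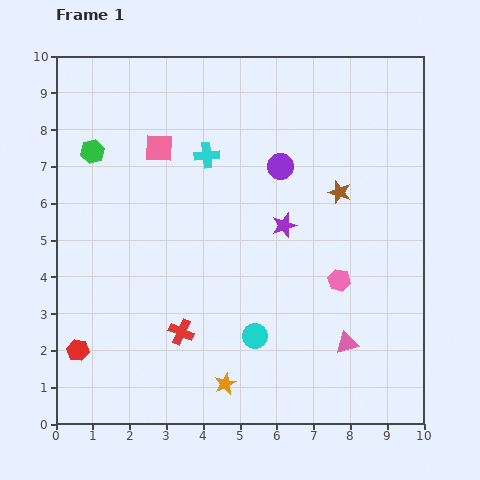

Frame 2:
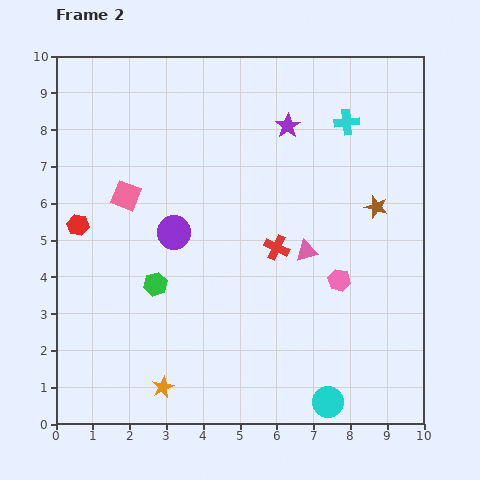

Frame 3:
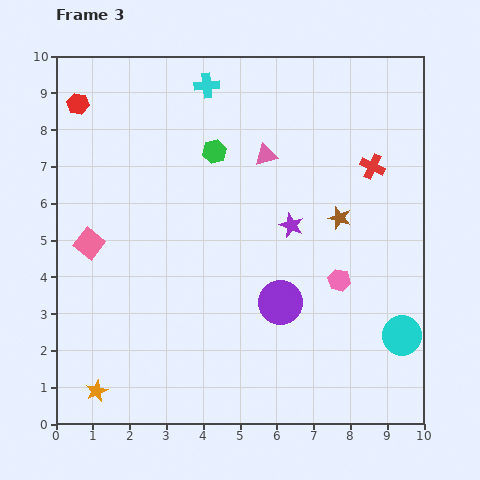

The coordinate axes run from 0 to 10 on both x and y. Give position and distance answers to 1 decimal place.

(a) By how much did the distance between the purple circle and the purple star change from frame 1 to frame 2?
+2.6

Distance in frame 1: 1.6. Distance in frame 2: 4.2.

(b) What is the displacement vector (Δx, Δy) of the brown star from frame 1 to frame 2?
(1.0, -0.4)

The brown star was at (7.7, 6.3) in frame 1 and (8.7, 5.9) in frame 2.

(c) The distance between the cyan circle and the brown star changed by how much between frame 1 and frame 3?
-0.9

Distance in frame 1: 4.5. Distance in frame 3: 3.6.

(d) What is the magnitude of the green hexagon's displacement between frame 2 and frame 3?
3.9

The green hexagon moved from (2.7, 3.8) to (4.3, 7.4), a distance of √(1.6² + 3.6²) ≈ 3.9.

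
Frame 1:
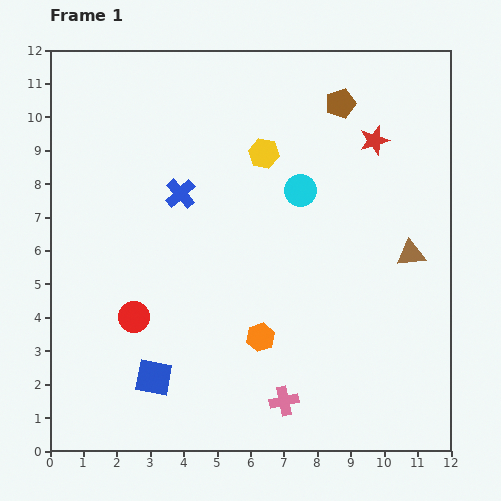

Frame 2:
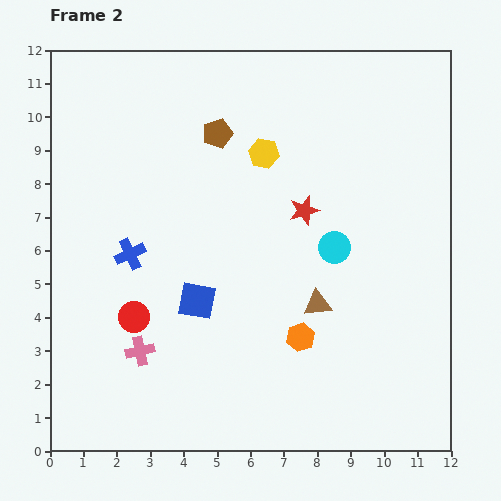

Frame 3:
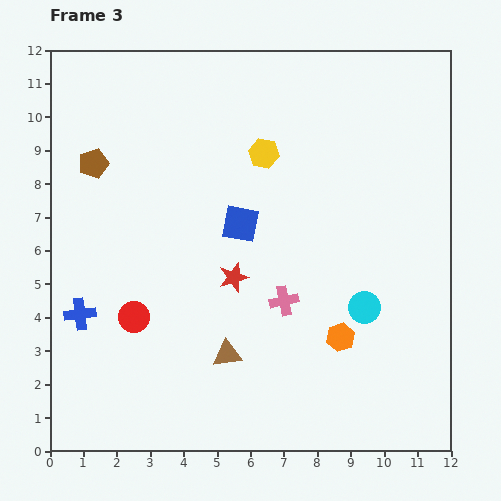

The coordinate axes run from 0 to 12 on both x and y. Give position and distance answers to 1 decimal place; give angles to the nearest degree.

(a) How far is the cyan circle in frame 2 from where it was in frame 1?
2.0

The cyan circle moved from (7.5, 7.8) to (8.5, 6.1), a distance of √(1.0² + 1.7²) ≈ 2.0.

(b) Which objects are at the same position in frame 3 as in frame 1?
the red circle, the yellow hexagon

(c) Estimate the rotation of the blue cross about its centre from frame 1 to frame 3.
35° clockwise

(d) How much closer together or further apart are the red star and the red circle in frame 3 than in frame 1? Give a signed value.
-5.7

Distance in frame 1: 8.9. Distance in frame 3: 3.2.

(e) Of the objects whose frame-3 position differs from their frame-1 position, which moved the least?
the orange hexagon

(moved 2.4)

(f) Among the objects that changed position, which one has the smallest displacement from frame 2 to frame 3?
the orange hexagon

(moved 1.2)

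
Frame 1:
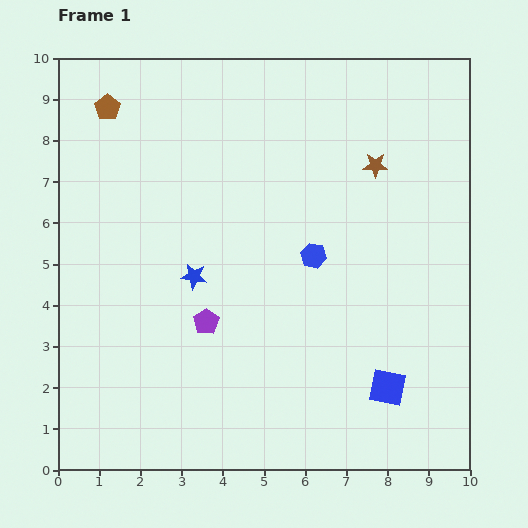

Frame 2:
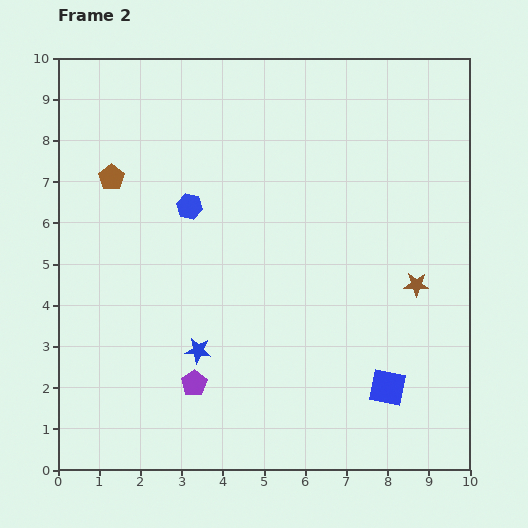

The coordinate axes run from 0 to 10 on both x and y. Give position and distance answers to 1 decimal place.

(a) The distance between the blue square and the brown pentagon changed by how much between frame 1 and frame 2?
-1.2

Distance in frame 1: 9.6. Distance in frame 2: 8.4.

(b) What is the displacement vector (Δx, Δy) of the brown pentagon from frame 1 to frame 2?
(0.1, -1.7)

The brown pentagon was at (1.2, 8.8) in frame 1 and (1.3, 7.1) in frame 2.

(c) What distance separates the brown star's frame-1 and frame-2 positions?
3.1

The brown star moved from (7.7, 7.4) to (8.7, 4.5), a distance of √(1.0² + 2.9²) ≈ 3.1.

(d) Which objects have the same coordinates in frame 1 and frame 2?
the blue square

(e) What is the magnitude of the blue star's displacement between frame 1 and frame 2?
1.8

The blue star moved from (3.3, 4.7) to (3.4, 2.9), a distance of √(0.1² + 1.8²) ≈ 1.8.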